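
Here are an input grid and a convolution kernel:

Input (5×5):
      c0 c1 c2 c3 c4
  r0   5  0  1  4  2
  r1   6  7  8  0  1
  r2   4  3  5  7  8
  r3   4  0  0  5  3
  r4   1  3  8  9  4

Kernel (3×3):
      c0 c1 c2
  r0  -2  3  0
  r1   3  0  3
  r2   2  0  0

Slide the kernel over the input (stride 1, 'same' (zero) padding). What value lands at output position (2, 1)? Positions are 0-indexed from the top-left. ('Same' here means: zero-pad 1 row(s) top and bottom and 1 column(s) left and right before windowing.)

The receptive field on the zero-padded input at this output position is [6 7 8 / 4 3 5 / 4 0 0]. Elementwise product with the kernel and sum: 6·-2 + 7·3 + 4·3 + 5·3 + 4·2.

44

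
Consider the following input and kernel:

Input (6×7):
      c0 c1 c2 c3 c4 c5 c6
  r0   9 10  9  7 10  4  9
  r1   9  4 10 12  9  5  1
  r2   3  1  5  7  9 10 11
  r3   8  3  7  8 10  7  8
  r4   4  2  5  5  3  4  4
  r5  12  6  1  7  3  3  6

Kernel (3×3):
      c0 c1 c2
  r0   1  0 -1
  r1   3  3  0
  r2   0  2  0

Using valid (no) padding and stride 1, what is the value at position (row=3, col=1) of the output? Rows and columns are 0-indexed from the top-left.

The receptive field on the input at this output position is [3 7 8 / 2 5 5 / 6 1 7]. Elementwise product with the kernel and sum: 3·1 + 8·-1 + 2·3 + 5·3 + 1·2.

18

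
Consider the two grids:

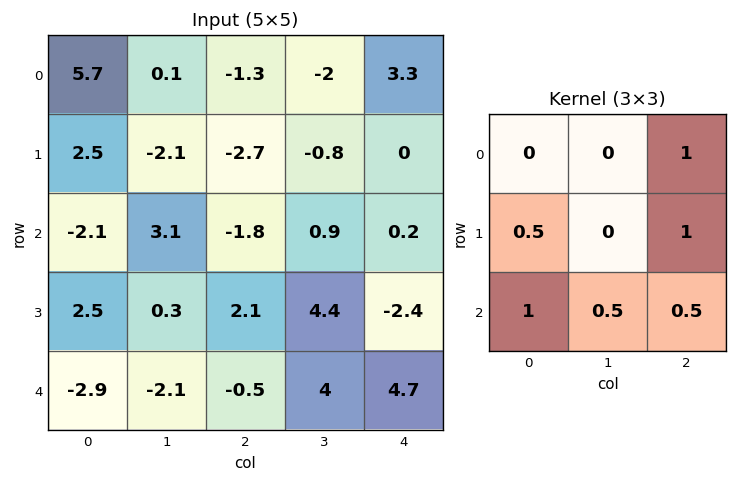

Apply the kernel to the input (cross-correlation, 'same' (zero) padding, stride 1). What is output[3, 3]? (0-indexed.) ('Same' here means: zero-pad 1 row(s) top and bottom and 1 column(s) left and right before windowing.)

2.7

The receptive field on the zero-padded input at this output position is [-1.8 0.9 0.2 / 2.1 4.4 -2.4 / -0.5 4 4.7]. Elementwise product with the kernel and sum: 0.2·1 + 2.1·0.5 + -2.4·1 + -0.5·1 + 4·0.5 + 4.7·0.5.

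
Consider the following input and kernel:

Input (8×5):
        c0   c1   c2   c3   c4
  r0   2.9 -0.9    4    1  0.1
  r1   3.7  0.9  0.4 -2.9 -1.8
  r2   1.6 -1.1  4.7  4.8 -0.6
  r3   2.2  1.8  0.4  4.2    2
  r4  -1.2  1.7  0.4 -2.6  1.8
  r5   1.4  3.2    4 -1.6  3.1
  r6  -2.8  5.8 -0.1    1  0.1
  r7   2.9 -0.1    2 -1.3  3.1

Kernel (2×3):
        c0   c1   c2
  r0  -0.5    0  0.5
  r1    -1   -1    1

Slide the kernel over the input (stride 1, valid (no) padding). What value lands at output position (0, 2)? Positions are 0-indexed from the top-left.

-1.25

The receptive field on the input at this output position is [4 1 0.1 / 0.4 -2.9 -1.8]. Elementwise product with the kernel and sum: 4·-0.5 + 0.1·0.5 + 0.4·-1 + -2.9·-1 + -1.8·1.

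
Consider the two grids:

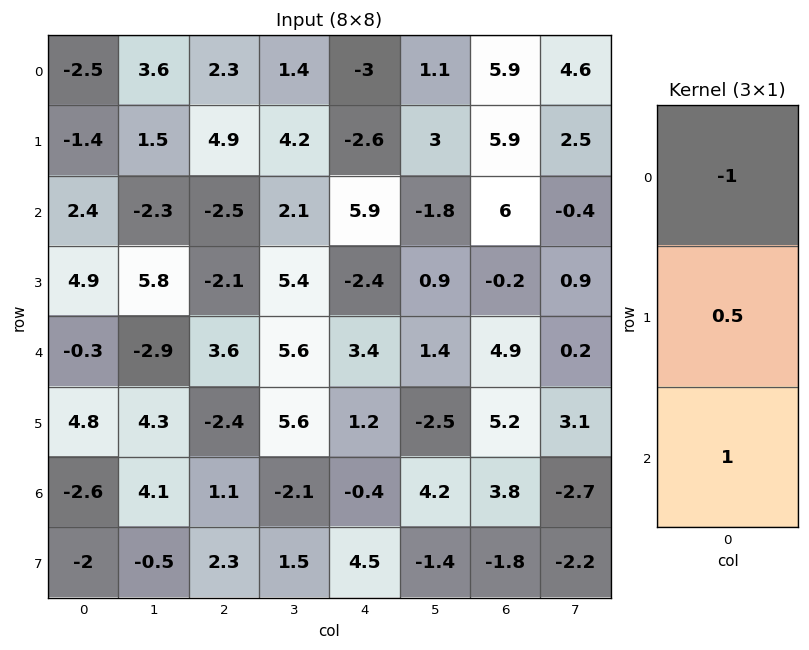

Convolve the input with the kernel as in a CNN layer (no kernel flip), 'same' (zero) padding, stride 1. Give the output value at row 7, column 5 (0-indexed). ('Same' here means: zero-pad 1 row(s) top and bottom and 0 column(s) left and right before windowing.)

-4.9

The receptive field on the zero-padded input at this output position is [4.2 / -1.4 / 0]. Elementwise product with the kernel and sum: 4.2·-1 + -1.4·0.5 + 0·1.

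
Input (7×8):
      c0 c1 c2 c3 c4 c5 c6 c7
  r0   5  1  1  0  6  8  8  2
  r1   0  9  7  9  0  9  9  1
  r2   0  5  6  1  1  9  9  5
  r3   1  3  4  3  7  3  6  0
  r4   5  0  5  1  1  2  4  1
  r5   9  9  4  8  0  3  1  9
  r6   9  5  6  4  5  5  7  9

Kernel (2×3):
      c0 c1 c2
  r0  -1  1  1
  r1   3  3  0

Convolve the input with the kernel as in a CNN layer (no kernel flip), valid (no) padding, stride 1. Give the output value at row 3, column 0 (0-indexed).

21

The receptive field on the input at this output position is [1 3 4 / 5 0 5]. Elementwise product with the kernel and sum: 1·-1 + 3·1 + 4·1 + 5·3 + 0·3.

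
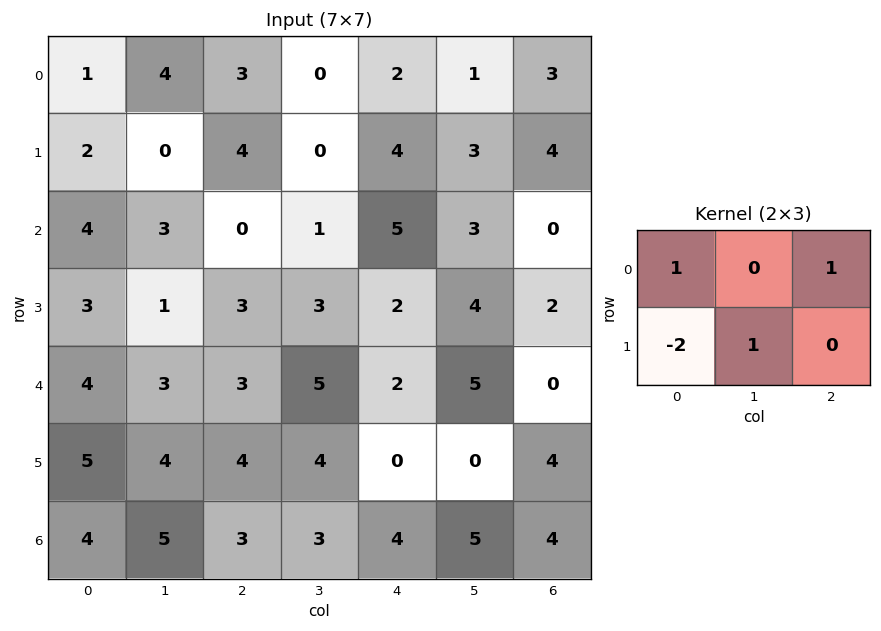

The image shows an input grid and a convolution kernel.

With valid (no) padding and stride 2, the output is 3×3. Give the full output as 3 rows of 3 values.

0 -3 0
-1 2 5
1 1 2

Output[0,0]: The receptive field on the input at this output position is [1 4 3 / 2 0 4]. Elementwise product with the kernel and sum: 1·1 + 3·1 + 2·-2 + 0·1.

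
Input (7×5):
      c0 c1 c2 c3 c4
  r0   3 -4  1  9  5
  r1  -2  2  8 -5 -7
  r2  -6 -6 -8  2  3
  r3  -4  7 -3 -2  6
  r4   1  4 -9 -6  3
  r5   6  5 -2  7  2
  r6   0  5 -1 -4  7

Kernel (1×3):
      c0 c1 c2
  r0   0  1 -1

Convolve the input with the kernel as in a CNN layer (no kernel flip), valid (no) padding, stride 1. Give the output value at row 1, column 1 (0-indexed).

The receptive field on the input at this output position is [2 8 -5]. Elementwise product with the kernel and sum: 8·1 + -5·-1.

13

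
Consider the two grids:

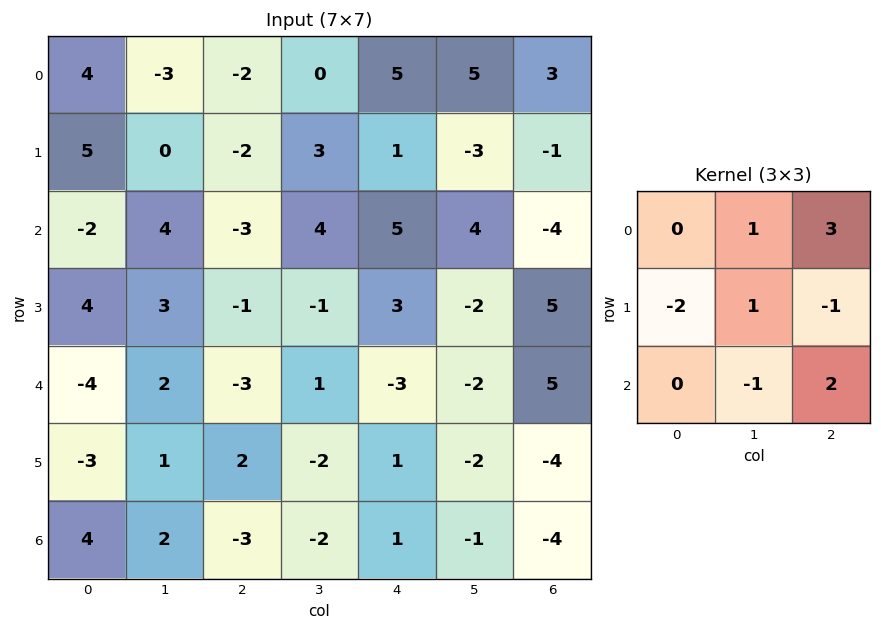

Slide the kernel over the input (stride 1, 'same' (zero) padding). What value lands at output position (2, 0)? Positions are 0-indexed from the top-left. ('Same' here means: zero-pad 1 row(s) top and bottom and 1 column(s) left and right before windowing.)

1

The receptive field on the zero-padded input at this output position is [0 5 0 / 0 -2 4 / 0 4 3]. Elementwise product with the kernel and sum: 5·1 + 0·3 + 0·-2 + -2·1 + 4·-1 + 4·-1 + 3·2.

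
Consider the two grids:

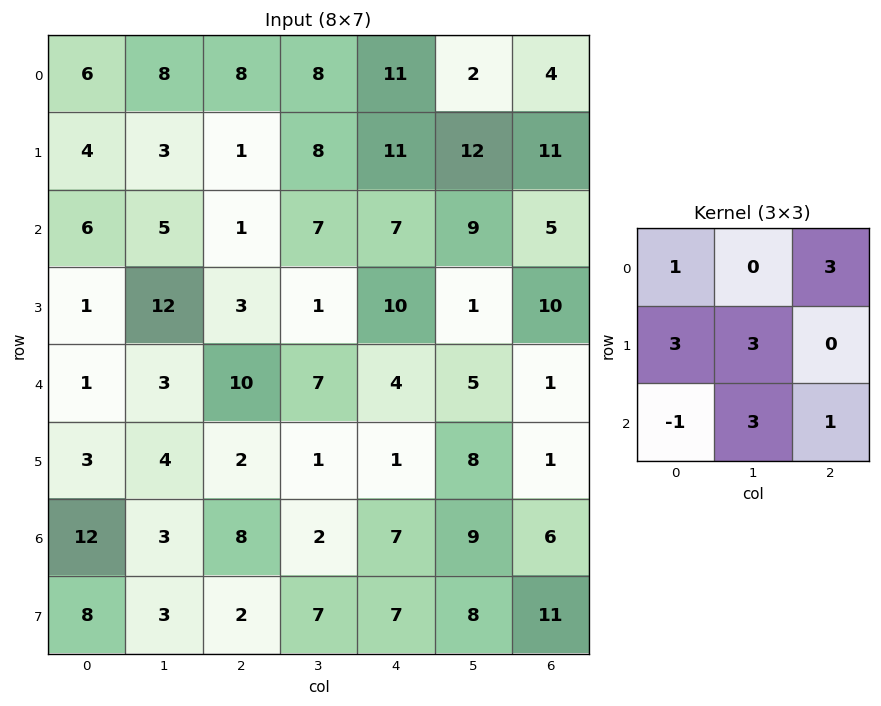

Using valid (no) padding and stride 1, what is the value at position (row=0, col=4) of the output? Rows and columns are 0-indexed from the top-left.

The receptive field on the input at this output position is [11 2 4 / 11 12 11 / 7 9 5]. Elementwise product with the kernel and sum: 11·1 + 4·3 + 11·3 + 12·3 + 7·-1 + 9·3 + 5·1.

117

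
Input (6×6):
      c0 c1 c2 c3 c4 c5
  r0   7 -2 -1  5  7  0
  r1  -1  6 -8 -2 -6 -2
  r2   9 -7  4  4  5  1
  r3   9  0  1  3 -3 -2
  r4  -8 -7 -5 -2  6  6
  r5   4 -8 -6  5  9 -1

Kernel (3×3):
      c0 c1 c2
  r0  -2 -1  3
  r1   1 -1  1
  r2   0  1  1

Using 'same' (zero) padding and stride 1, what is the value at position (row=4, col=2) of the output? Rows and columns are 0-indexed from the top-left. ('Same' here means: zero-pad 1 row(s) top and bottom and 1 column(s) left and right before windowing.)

The receptive field on the zero-padded input at this output position is [0 1 3 / -7 -5 -2 / -8 -6 5]. Elementwise product with the kernel and sum: 0·-2 + 1·-1 + 3·3 + -7·1 + -5·-1 + -2·1 + -6·1 + 5·1.

3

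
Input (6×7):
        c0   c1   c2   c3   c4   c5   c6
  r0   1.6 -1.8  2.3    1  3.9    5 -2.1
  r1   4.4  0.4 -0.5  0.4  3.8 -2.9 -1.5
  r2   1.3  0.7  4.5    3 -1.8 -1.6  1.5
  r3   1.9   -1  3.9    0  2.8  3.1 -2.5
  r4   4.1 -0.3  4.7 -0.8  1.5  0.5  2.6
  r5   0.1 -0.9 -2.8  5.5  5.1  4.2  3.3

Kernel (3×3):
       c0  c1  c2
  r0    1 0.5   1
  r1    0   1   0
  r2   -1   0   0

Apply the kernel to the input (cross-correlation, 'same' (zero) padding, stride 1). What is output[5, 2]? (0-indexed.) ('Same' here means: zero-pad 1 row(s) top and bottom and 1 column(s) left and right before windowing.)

The receptive field on the zero-padded input at this output position is [-0.3 4.7 -0.8 / -0.9 -2.8 5.5 / 0 0 0]. Elementwise product with the kernel and sum: -0.3·1 + 4.7·0.5 + -0.8·1 + -2.8·1 + 0·-1.

-1.55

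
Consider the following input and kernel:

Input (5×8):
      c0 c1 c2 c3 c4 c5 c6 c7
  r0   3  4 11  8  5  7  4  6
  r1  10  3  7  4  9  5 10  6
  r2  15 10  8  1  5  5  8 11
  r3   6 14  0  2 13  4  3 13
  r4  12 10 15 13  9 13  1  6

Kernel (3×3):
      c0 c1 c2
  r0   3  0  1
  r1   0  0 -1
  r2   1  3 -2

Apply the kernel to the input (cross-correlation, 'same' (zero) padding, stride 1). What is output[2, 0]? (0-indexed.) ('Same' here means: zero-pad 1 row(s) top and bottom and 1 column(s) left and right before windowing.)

The receptive field on the zero-padded input at this output position is [0 10 3 / 0 15 10 / 0 6 14]. Elementwise product with the kernel and sum: 0·3 + 3·1 + 10·-1 + 0·1 + 6·3 + 14·-2.

-17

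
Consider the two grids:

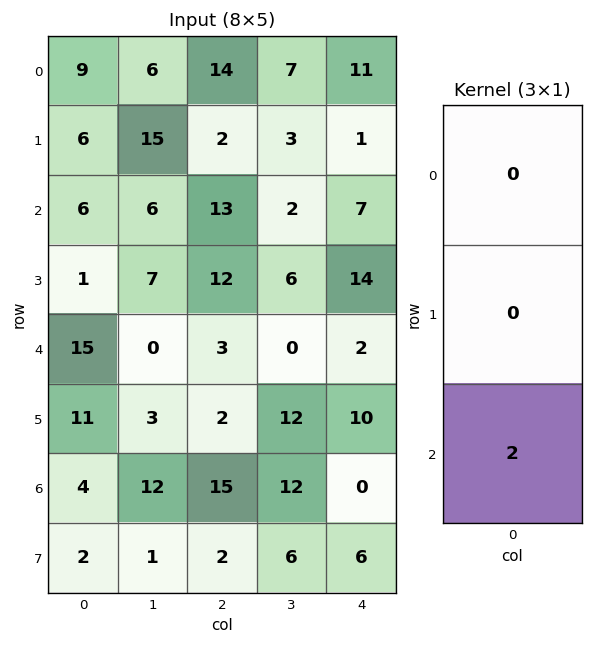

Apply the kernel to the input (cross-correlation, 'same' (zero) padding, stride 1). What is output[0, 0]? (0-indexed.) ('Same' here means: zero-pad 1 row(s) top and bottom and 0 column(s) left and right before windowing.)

The receptive field on the zero-padded input at this output position is [0 / 9 / 6]. Elementwise product with the kernel and sum: 6·2.

12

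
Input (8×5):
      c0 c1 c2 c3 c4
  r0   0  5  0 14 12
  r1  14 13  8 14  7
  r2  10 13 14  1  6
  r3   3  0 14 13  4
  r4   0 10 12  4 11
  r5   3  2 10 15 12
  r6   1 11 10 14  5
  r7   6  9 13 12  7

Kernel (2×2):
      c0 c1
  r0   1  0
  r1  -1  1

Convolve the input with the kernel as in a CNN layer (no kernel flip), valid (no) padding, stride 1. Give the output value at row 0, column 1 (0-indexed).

0

The receptive field on the input at this output position is [5 0 / 13 8]. Elementwise product with the kernel and sum: 5·1 + 13·-1 + 8·1.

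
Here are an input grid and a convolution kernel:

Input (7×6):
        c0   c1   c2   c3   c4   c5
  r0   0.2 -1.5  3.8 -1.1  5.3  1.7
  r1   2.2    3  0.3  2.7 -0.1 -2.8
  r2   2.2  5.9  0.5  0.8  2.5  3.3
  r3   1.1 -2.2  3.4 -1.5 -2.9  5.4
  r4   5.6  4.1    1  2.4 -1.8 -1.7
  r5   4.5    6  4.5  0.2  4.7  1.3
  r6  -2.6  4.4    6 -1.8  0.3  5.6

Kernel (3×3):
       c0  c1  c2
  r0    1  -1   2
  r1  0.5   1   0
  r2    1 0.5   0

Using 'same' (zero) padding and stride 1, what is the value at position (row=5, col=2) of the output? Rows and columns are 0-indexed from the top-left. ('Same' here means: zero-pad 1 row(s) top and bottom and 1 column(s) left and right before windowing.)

The receptive field on the zero-padded input at this output position is [4.1 1 2.4 / 6 4.5 0.2 / 4.4 6 -1.8]. Elementwise product with the kernel and sum: 4.1·1 + 1·-1 + 2.4·2 + 6·0.5 + 4.5·1 + 4.4·1 + 6·0.5.

22.8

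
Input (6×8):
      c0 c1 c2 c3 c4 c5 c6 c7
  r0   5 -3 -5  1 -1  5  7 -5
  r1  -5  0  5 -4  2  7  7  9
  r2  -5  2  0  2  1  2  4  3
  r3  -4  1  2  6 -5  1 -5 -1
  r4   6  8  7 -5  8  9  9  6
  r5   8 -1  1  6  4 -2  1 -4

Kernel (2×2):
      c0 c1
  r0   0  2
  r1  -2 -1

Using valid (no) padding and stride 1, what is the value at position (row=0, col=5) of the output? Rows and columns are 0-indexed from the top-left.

-7

The receptive field on the input at this output position is [5 7 / 7 7]. Elementwise product with the kernel and sum: 7·2 + 7·-2 + 7·-1.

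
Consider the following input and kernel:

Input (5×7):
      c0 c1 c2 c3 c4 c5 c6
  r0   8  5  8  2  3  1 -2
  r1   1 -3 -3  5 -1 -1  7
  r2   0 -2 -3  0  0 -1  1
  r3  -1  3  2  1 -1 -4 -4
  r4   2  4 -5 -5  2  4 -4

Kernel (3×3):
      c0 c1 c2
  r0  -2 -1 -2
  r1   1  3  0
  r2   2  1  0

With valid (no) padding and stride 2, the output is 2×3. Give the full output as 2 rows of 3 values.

-47 -18 -8
24 -4 -6

Output[0,0]: The receptive field on the input at this output position is [8 5 8 / 1 -3 -3 / 0 -2 -3]. Elementwise product with the kernel and sum: 8·-2 + 5·-1 + 8·-2 + 1·1 + -3·3 + 0·2 + -2·1.
Output[0,1]: The receptive field on the input at this output position is [8 2 3 / -3 5 -1 / -3 0 0]. Elementwise product with the kernel and sum: 8·-2 + 2·-1 + 3·-2 + -3·1 + 5·3 + -3·2 + 0·1.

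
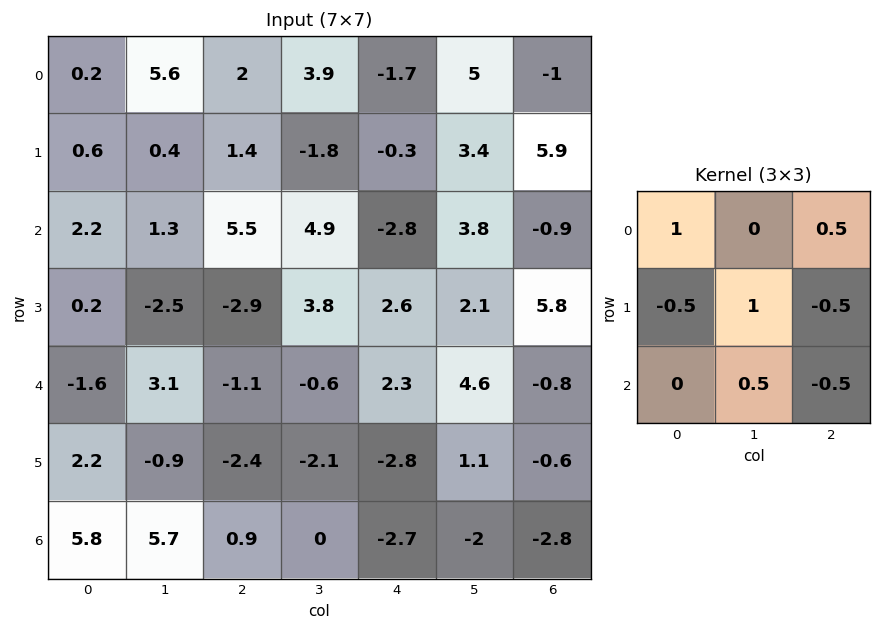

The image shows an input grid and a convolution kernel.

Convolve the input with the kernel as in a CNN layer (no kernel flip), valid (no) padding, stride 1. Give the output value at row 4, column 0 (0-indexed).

-0.55

The receptive field on the input at this output position is [-1.6 3.1 -1.1 / 2.2 -0.9 -2.4 / 5.8 5.7 0.9]. Elementwise product with the kernel and sum: -1.6·1 + -1.1·0.5 + 2.2·-0.5 + -0.9·1 + -2.4·-0.5 + 5.7·0.5 + 0.9·-0.5.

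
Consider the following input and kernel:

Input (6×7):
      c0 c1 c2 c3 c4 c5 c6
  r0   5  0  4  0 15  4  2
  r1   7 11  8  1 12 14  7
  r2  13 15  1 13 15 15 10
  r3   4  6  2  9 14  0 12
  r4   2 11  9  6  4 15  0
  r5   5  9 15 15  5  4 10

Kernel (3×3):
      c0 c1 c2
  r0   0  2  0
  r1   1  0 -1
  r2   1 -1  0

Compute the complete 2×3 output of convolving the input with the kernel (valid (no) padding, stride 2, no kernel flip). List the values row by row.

-3 -16 13
23 17 21

Output[0,0]: The receptive field on the input at this output position is [5 0 4 / 7 11 8 / 13 15 1]. Elementwise product with the kernel and sum: 0·2 + 7·1 + 8·-1 + 13·1 + 15·-1.
Output[0,1]: The receptive field on the input at this output position is [4 0 15 / 8 1 12 / 1 13 15]. Elementwise product with the kernel and sum: 0·2 + 8·1 + 12·-1 + 1·1 + 13·-1.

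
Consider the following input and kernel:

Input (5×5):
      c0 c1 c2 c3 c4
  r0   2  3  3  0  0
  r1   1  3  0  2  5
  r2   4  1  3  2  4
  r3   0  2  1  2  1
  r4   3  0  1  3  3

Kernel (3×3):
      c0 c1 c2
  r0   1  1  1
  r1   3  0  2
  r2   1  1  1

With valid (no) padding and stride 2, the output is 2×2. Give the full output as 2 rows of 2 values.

19 22
14 21

Output[0,0]: The receptive field on the input at this output position is [2 3 3 / 1 3 0 / 4 1 3]. Elementwise product with the kernel and sum: 2·1 + 3·1 + 3·1 + 1·3 + 0·2 + 4·1 + 1·1 + 3·1.
Output[0,1]: The receptive field on the input at this output position is [3 0 0 / 0 2 5 / 3 2 4]. Elementwise product with the kernel and sum: 3·1 + 0·1 + 0·1 + 0·3 + 5·2 + 3·1 + 2·1 + 4·1.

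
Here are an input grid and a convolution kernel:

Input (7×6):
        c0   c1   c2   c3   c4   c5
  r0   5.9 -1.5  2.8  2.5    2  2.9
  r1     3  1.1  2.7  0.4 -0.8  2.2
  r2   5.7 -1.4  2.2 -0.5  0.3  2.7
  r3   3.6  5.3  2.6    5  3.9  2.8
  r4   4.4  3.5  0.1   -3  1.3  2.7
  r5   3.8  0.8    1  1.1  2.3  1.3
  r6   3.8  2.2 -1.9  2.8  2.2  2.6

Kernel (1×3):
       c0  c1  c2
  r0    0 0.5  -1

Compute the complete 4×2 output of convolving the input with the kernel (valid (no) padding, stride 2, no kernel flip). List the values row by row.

-3.55 -0.75
-2.9 -0.55
1.65 -2.8
3 -0.8

Output[0,0]: The receptive field on the input at this output position is [5.9 -1.5 2.8]. Elementwise product with the kernel and sum: -1.5·0.5 + 2.8·-1.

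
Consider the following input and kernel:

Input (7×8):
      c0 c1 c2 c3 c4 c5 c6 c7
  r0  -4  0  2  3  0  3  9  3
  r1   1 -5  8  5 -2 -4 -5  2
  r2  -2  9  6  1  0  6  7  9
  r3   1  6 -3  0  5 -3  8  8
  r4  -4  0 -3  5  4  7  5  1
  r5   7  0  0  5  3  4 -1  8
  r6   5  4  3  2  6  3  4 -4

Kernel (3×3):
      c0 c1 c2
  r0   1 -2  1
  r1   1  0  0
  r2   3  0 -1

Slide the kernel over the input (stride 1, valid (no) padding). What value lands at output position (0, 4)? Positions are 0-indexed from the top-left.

The receptive field on the input at this output position is [0 3 9 / -2 -4 -5 / 0 6 7]. Elementwise product with the kernel and sum: 0·1 + 3·-2 + 9·1 + -2·1 + 0·3 + 7·-1.

-6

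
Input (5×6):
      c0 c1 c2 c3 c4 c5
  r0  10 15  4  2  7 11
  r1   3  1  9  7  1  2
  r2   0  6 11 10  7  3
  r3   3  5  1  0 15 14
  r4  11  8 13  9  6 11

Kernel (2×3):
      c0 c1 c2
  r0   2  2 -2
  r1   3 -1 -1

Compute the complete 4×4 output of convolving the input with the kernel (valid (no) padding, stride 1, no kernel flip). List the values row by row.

41 21 17 14
-27 3 46 32
-7 28 16 -1
26 14 -4 12

Output[0,0]: The receptive field on the input at this output position is [10 15 4 / 3 1 9]. Elementwise product with the kernel and sum: 10·2 + 15·2 + 4·-2 + 3·3 + 1·-1 + 9·-1.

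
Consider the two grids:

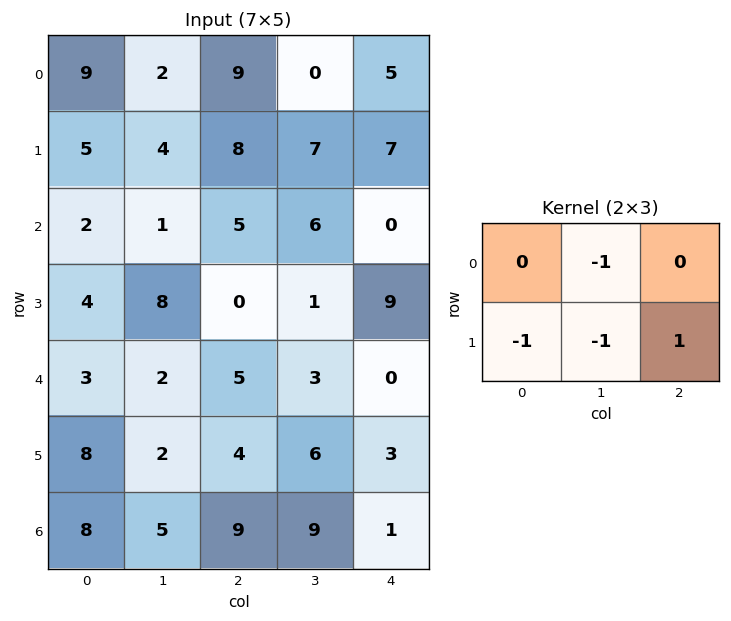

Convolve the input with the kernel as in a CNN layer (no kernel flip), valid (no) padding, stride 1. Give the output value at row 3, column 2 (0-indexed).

The receptive field on the input at this output position is [0 1 9 / 5 3 0]. Elementwise product with the kernel and sum: 1·-1 + 5·-1 + 3·-1 + 0·1.

-9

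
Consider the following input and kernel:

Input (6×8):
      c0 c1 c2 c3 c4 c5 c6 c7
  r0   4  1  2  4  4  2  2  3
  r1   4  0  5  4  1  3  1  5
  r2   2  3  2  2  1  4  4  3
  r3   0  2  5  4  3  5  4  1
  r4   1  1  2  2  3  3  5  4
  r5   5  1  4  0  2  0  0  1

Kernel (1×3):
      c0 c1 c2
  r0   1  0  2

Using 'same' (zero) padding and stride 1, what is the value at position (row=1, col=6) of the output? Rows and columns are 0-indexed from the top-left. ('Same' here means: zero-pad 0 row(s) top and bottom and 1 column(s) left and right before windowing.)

13

The receptive field on the zero-padded input at this output position is [3 1 5]. Elementwise product with the kernel and sum: 3·1 + 5·2.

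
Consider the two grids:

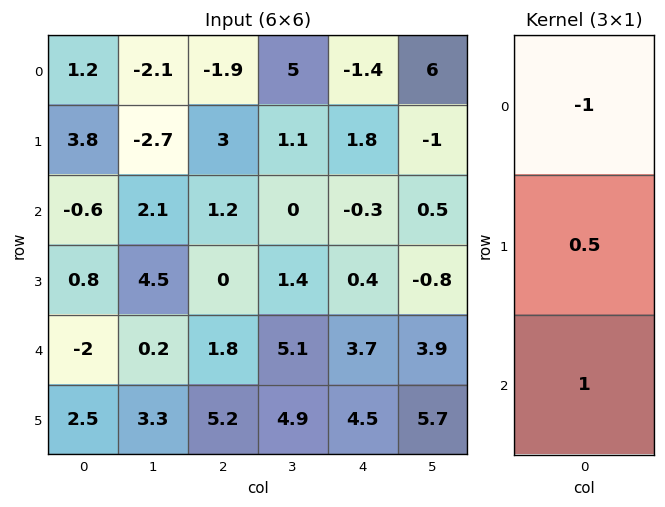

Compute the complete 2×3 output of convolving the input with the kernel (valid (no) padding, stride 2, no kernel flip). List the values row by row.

0.1 4.6 2
-1 0.6 4.2

Output[0,0]: The receptive field on the input at this output position is [1.2 / 3.8 / -0.6]. Elementwise product with the kernel and sum: 1.2·-1 + 3.8·0.5 + -0.6·1.
Output[0,1]: The receptive field on the input at this output position is [-1.9 / 3 / 1.2]. Elementwise product with the kernel and sum: -1.9·-1 + 3·0.5 + 1.2·1.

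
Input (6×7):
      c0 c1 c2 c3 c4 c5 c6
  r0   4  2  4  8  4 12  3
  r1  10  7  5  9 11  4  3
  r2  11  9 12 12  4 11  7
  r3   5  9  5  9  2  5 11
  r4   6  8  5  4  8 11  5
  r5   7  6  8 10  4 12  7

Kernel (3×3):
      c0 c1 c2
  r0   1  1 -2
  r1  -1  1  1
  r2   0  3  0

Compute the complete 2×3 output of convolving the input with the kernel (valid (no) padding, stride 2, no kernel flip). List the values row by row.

Output[0,0]: The receptive field on the input at this output position is [4 2 4 / 10 7 5 / 11 9 12]. Elementwise product with the kernel and sum: 4·1 + 2·1 + 4·-2 + 10·-1 + 7·1 + 5·1 + 9·3.
Output[0,1]: The receptive field on the input at this output position is [4 8 4 / 5 9 11 / 12 12 4]. Elementwise product with the kernel and sum: 4·1 + 8·1 + 4·-2 + 5·-1 + 9·1 + 11·1 + 12·3.

27 55 39
29 34 48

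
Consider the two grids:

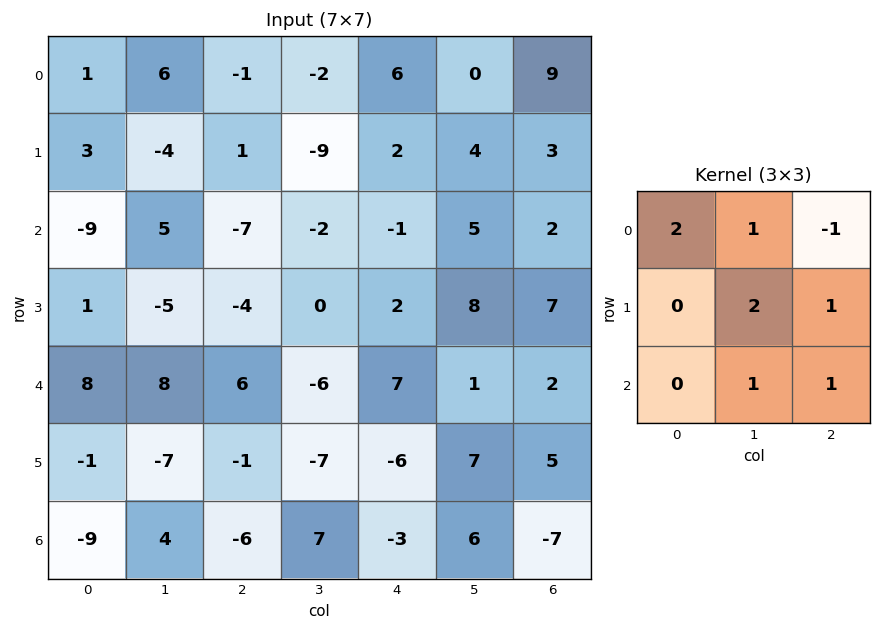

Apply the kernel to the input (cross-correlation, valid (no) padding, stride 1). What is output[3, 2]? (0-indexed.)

The receptive field on the input at this output position is [-4 0 2 / 6 -6 7 / -1 -7 -6]. Elementwise product with the kernel and sum: -4·2 + 0·1 + 2·-1 + -6·2 + 7·1 + -7·1 + -6·1.

-28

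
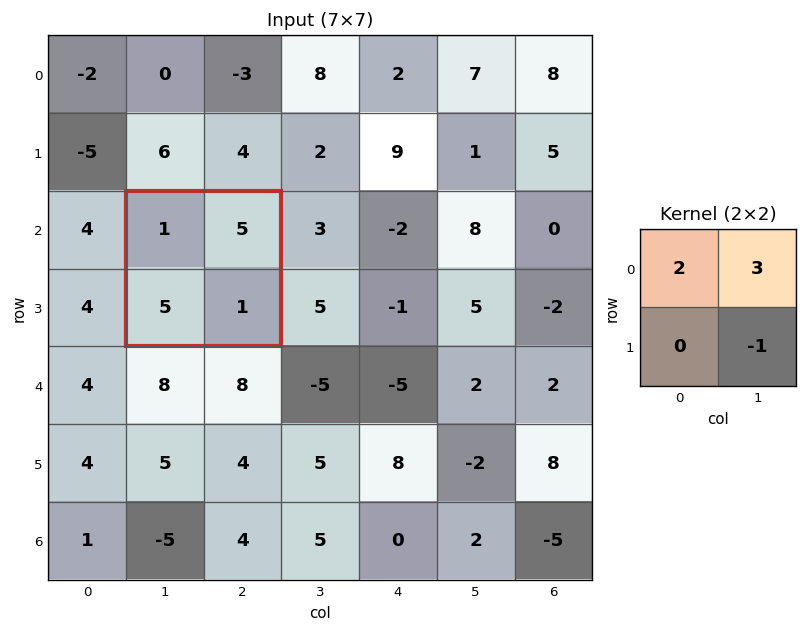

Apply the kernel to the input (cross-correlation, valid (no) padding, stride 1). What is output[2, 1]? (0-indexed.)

16

The receptive field on the input at this output position is [1 5 / 5 1]. Elementwise product with the kernel and sum: 1·2 + 5·3 + 1·-1.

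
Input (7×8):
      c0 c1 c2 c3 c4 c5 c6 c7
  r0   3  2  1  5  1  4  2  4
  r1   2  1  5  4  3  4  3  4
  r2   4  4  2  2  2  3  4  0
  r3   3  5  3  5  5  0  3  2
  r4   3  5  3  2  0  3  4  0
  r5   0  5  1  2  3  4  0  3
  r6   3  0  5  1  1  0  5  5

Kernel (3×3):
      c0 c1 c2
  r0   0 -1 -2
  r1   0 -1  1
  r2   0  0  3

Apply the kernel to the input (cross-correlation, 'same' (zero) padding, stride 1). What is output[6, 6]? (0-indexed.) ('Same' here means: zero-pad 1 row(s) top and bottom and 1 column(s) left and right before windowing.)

-6

The receptive field on the zero-padded input at this output position is [4 0 3 / 0 5 5 / 0 0 0]. Elementwise product with the kernel and sum: 0·-1 + 3·-2 + 5·-1 + 5·1 + 0·3.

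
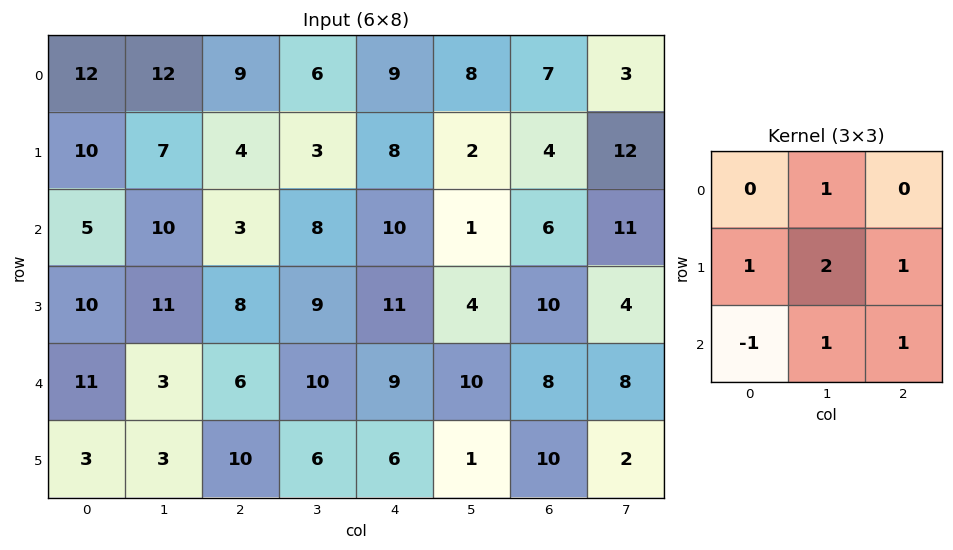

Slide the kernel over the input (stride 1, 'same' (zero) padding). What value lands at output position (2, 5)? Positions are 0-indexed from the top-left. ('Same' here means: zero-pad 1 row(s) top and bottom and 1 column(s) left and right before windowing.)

23

The receptive field on the zero-padded input at this output position is [8 2 4 / 10 1 6 / 11 4 10]. Elementwise product with the kernel and sum: 2·1 + 10·1 + 1·2 + 6·1 + 11·-1 + 4·1 + 10·1.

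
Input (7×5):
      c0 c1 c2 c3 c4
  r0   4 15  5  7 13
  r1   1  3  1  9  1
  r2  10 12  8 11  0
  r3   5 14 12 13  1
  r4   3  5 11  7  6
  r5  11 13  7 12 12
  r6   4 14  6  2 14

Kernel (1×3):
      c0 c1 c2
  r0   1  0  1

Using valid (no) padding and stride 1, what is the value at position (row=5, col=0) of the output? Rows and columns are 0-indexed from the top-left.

The receptive field on the input at this output position is [11 13 7]. Elementwise product with the kernel and sum: 11·1 + 7·1.

18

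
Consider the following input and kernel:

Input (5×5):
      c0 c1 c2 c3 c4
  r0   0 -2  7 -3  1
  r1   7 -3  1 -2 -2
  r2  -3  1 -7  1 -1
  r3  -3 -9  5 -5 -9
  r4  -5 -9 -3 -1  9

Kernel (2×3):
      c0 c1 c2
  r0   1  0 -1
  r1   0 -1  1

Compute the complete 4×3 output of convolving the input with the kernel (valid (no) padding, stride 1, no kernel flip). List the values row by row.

Output[0,0]: The receptive field on the input at this output position is [0 -2 7 / 7 -3 1]. Elementwise product with the kernel and sum: 0·1 + 7·-1 + -3·-1 + 1·1.

-3 -2 6
-2 7 1
18 -10 -10
-2 -2 24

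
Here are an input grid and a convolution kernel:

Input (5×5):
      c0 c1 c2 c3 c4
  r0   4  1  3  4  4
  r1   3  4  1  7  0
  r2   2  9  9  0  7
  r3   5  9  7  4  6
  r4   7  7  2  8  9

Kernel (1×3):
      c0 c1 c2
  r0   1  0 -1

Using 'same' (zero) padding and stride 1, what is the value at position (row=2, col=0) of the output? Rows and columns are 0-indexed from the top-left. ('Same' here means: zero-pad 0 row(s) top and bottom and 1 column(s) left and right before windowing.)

The receptive field on the zero-padded input at this output position is [0 2 9]. Elementwise product with the kernel and sum: 0·1 + 9·-1.

-9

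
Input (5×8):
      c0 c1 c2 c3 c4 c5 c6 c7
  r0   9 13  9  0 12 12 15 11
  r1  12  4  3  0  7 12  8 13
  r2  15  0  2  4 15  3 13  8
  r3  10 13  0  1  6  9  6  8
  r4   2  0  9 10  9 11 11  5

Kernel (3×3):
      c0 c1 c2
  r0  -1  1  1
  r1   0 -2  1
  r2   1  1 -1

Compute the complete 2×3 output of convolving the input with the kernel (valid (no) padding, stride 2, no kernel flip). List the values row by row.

21 1 4
-46 31 -2

Output[0,0]: The receptive field on the input at this output position is [9 13 9 / 12 4 3 / 15 0 2]. Elementwise product with the kernel and sum: 9·-1 + 13·1 + 9·1 + 4·-2 + 3·1 + 15·1 + 0·1 + 2·-1.
Output[0,1]: The receptive field on the input at this output position is [9 0 12 / 3 0 7 / 2 4 15]. Elementwise product with the kernel and sum: 9·-1 + 0·1 + 12·1 + 0·-2 + 7·1 + 2·1 + 4·1 + 15·-1.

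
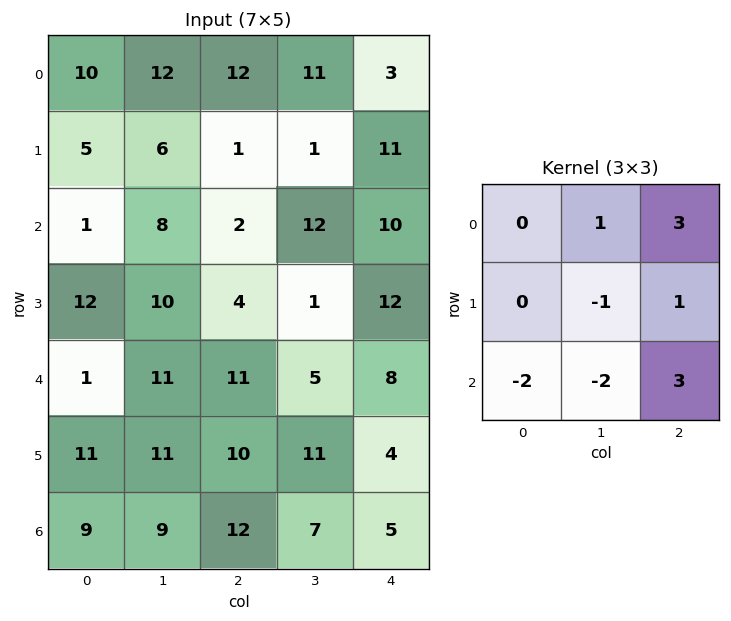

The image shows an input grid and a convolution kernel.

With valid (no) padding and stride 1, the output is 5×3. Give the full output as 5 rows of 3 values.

Output[0,0]: The receptive field on the input at this output position is [10 12 12 / 5 6 1 / 1 8 2]. Elementwise product with the kernel and sum: 12·1 + 12·3 + 6·-1 + 1·1 + 1·-2 + 8·-2 + 2·3.
Output[0,1]: The receptive field on the input at this output position is [12 12 11 / 6 1 1 / 8 2 12]. Elementwise product with the kernel and sum: 12·1 + 11·3 + 1·-1 + 1·1 + 8·-2 + 2·-2 + 12·3.

31 61 32
-29 -11 58
17 6 45
8 -8 10
43 6 -1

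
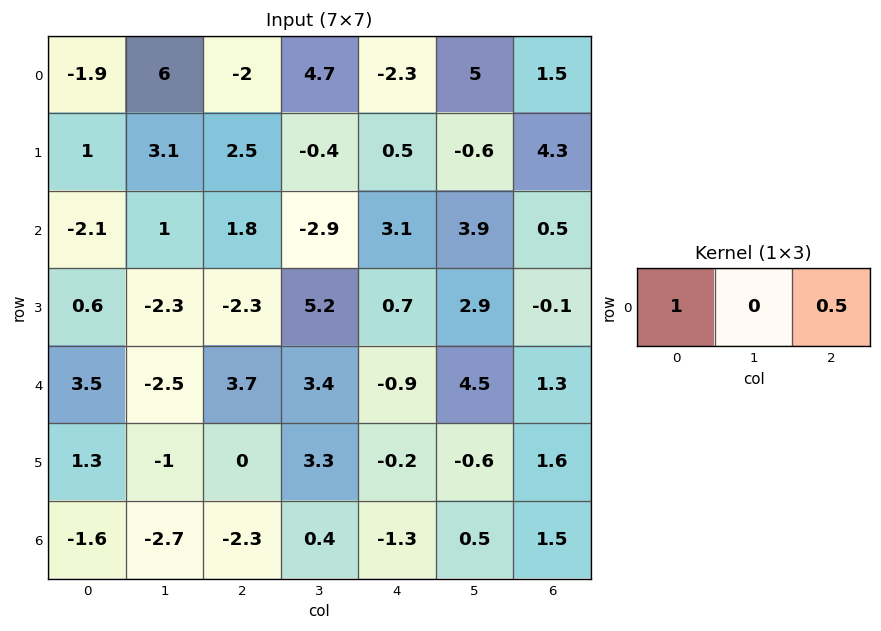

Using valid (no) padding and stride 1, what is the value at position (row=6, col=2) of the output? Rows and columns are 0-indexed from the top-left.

The receptive field on the input at this output position is [-2.3 0.4 -1.3]. Elementwise product with the kernel and sum: -2.3·1 + -1.3·0.5.

-2.95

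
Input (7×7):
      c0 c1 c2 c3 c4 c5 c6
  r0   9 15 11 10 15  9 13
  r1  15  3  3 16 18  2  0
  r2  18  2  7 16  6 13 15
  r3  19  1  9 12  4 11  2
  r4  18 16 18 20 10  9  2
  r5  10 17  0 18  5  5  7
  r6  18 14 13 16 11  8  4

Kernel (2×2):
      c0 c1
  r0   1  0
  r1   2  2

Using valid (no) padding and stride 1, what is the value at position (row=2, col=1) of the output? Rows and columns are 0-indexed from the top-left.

22

The receptive field on the input at this output position is [2 7 / 1 9]. Elementwise product with the kernel and sum: 2·1 + 1·2 + 9·2.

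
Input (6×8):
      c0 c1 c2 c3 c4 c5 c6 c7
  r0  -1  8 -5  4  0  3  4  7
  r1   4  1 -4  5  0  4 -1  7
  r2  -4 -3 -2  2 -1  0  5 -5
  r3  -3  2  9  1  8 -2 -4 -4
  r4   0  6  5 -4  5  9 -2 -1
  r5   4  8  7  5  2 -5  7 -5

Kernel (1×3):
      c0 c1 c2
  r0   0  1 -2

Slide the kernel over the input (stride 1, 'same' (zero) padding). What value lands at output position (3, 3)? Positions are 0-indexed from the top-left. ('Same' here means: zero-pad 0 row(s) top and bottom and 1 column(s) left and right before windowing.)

-15

The receptive field on the zero-padded input at this output position is [9 1 8]. Elementwise product with the kernel and sum: 1·1 + 8·-2.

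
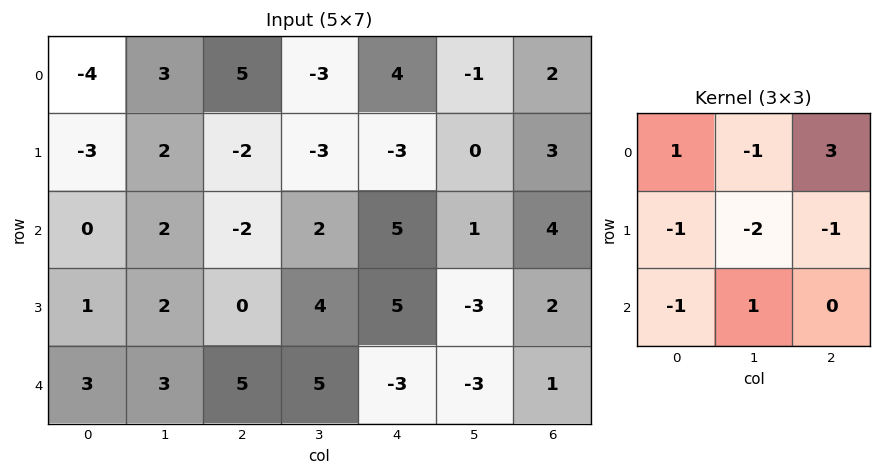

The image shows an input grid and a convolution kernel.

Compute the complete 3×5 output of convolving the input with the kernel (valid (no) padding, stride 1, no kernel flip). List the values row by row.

11 -10 35 2 7
-12 -7 -11 -12 -13
-13 6 -2 -19 15

Output[0,0]: The receptive field on the input at this output position is [-4 3 5 / -3 2 -2 / 0 2 -2]. Elementwise product with the kernel and sum: -4·1 + 3·-1 + 5·3 + -3·-1 + 2·-2 + -2·-1 + 0·-1 + 2·1.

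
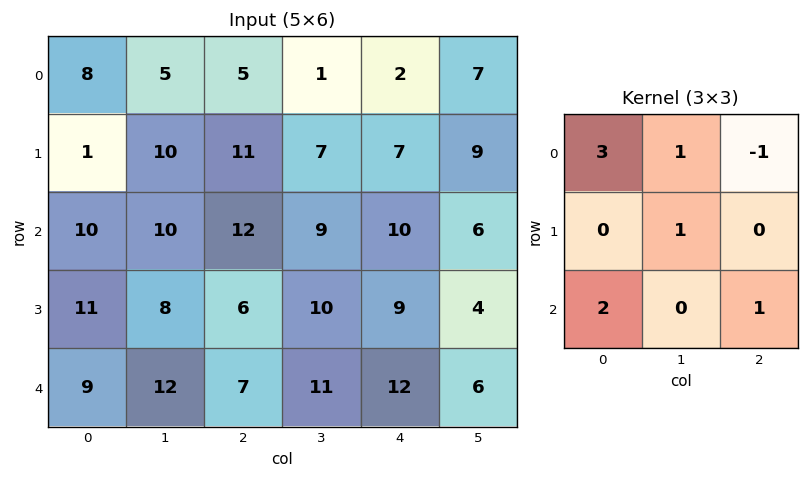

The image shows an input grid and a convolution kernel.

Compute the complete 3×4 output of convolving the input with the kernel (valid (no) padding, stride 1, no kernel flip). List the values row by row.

66 59 55 29
40 72 63 53
61 74 71 68

Output[0,0]: The receptive field on the input at this output position is [8 5 5 / 1 10 11 / 10 10 12]. Elementwise product with the kernel and sum: 8·3 + 5·1 + 5·-1 + 10·1 + 10·2 + 12·1.
Output[0,1]: The receptive field on the input at this output position is [5 5 1 / 10 11 7 / 10 12 9]. Elementwise product with the kernel and sum: 5·3 + 5·1 + 1·-1 + 11·1 + 10·2 + 9·1.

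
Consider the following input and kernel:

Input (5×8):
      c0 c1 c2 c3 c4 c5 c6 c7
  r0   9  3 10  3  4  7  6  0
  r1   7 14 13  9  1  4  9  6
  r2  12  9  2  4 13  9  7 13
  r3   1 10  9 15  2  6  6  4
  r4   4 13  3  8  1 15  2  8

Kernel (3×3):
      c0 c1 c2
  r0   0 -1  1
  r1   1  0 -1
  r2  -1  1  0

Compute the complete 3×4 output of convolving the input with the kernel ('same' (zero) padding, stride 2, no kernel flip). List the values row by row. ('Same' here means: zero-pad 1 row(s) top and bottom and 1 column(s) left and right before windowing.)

Output[0,0]: The receptive field on the zero-padded input at this output position is [0 0 0 / 0 9 3 / 0 7 14]. Elementwise product with the kernel and sum: 0·-1 + 0·1 + 0·1 + 3·-1 + 0·-1 + 7·1.
Output[0,1]: The receptive field on the zero-padded input at this output position is [0 0 0 / 3 10 3 / 14 13 9]. Elementwise product with the kernel and sum: 0·-1 + 0·1 + 3·1 + 3·-1 + 14·-1 + 13·1.

4 -1 -12 12
-1 0 -15 -7
-4 11 -3 5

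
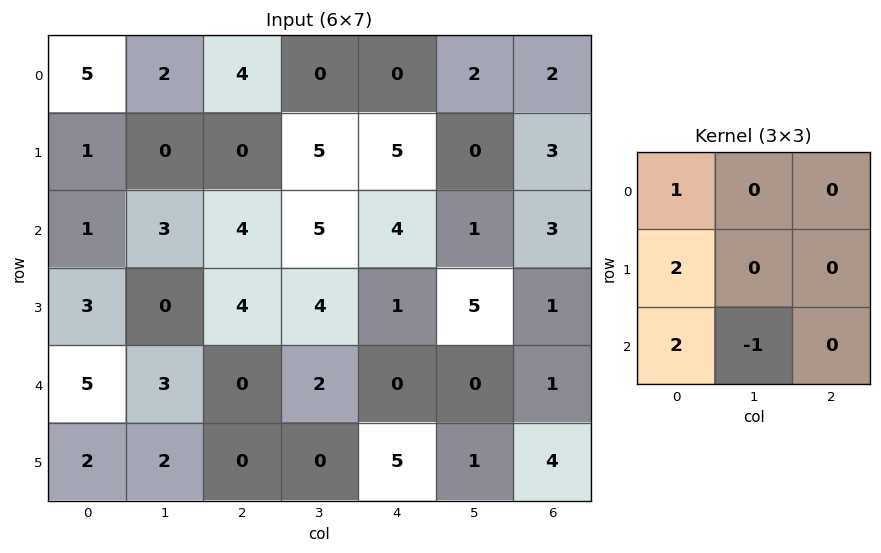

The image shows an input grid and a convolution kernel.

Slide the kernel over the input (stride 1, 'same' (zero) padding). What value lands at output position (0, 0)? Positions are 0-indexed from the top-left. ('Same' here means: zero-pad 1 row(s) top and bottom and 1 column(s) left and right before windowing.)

The receptive field on the zero-padded input at this output position is [0 0 0 / 0 5 2 / 0 1 0]. Elementwise product with the kernel and sum: 0·1 + 0·2 + 0·2 + 1·-1.

-1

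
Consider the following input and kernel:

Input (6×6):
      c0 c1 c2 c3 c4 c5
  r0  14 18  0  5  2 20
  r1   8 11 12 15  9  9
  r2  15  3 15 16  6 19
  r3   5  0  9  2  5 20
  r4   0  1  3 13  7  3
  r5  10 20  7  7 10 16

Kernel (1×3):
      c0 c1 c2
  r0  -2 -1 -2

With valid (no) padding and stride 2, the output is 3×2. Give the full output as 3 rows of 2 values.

Output[0,0]: The receptive field on the input at this output position is [14 18 0]. Elementwise product with the kernel and sum: 14·-2 + 18·-1 + 0·-2.
Output[0,1]: The receptive field on the input at this output position is [0 5 2]. Elementwise product with the kernel and sum: 0·-2 + 5·-1 + 2·-2.

-46 -9
-63 -58
-7 -33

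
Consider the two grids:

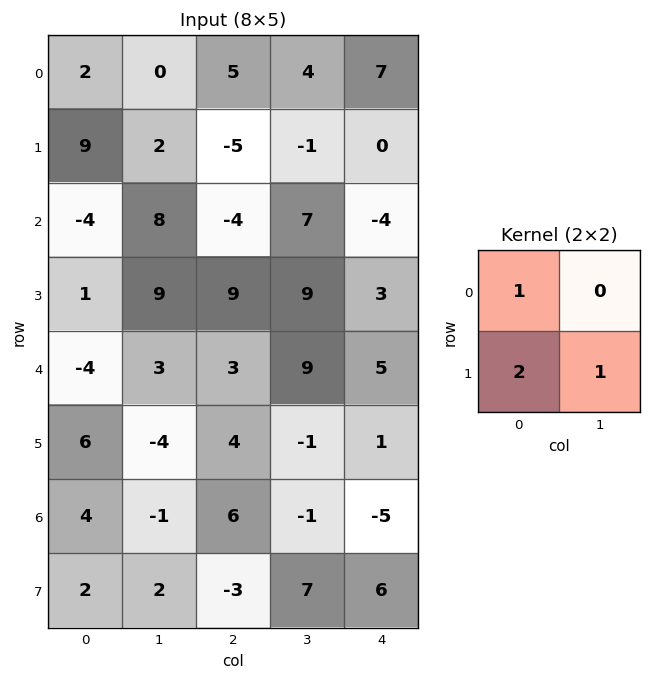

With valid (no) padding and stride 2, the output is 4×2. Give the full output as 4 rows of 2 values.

22 -6
7 23
4 10
10 7

Output[0,0]: The receptive field on the input at this output position is [2 0 / 9 2]. Elementwise product with the kernel and sum: 2·1 + 9·2 + 2·1.
Output[0,1]: The receptive field on the input at this output position is [5 4 / -5 -1]. Elementwise product with the kernel and sum: 5·1 + -5·2 + -1·1.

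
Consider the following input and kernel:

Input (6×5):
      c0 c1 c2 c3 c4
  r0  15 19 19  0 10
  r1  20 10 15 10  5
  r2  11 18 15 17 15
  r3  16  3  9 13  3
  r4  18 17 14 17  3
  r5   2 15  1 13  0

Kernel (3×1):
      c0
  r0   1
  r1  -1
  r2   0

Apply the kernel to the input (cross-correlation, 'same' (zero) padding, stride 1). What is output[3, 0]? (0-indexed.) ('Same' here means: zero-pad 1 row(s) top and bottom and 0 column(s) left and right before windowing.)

The receptive field on the zero-padded input at this output position is [11 / 16 / 18]. Elementwise product with the kernel and sum: 11·1 + 16·-1.

-5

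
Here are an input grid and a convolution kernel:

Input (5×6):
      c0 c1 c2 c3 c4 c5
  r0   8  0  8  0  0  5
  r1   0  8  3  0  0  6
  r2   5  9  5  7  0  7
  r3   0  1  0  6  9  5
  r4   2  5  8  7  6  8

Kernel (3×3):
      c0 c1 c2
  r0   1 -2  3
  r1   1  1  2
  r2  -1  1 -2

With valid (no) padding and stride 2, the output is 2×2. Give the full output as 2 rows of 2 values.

40 13
-10 2

Output[0,0]: The receptive field on the input at this output position is [8 0 8 / 0 8 3 / 5 9 5]. Elementwise product with the kernel and sum: 8·1 + 0·-2 + 8·3 + 0·1 + 8·1 + 3·2 + 5·-1 + 9·1 + 5·-2.
Output[0,1]: The receptive field on the input at this output position is [8 0 0 / 3 0 0 / 5 7 0]. Elementwise product with the kernel and sum: 8·1 + 0·-2 + 0·3 + 3·1 + 0·1 + 0·2 + 5·-1 + 7·1 + 0·-2.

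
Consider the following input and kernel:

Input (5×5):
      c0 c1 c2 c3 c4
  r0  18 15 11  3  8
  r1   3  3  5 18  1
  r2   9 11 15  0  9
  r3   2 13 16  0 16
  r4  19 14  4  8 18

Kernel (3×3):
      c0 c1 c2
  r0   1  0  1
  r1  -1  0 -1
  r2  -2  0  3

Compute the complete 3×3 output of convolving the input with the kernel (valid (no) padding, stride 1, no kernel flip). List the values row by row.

Output[0,0]: The receptive field on the input at this output position is [18 15 11 / 3 3 5 / 9 11 15]. Elementwise product with the kernel and sum: 18·1 + 11·1 + 3·-1 + 5·-1 + 9·-2 + 15·3.
Output[0,1]: The receptive field on the input at this output position is [15 11 3 / 3 5 18 / 11 15 0]. Elementwise product with the kernel and sum: 15·1 + 3·1 + 3·-1 + 18·-1 + 11·-2 + 0·3.

48 -25 10
28 -16 -2
-20 -6 38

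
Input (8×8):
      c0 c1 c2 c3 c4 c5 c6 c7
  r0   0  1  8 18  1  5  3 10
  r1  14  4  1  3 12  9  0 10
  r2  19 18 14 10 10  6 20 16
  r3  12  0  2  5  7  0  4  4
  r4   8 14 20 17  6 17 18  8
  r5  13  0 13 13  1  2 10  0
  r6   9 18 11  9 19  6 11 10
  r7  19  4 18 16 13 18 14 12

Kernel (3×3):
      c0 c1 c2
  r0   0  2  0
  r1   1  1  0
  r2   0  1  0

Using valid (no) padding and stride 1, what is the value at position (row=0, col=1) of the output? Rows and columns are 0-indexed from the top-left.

35

The receptive field on the input at this output position is [1 8 18 / 4 1 3 / 18 14 10]. Elementwise product with the kernel and sum: 8·2 + 4·1 + 1·1 + 14·1.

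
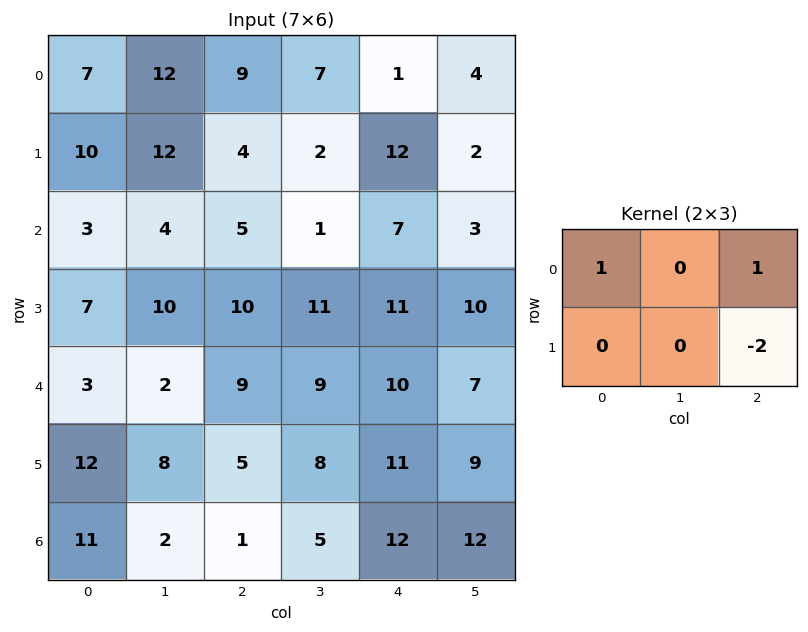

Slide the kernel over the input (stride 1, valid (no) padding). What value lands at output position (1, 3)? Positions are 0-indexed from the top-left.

The receptive field on the input at this output position is [2 12 2 / 1 7 3]. Elementwise product with the kernel and sum: 2·1 + 2·1 + 3·-2.

-2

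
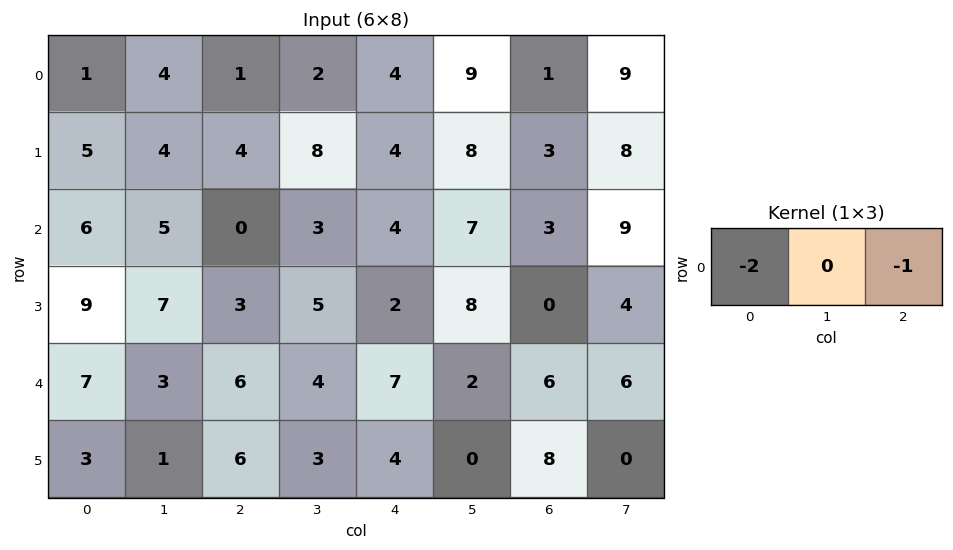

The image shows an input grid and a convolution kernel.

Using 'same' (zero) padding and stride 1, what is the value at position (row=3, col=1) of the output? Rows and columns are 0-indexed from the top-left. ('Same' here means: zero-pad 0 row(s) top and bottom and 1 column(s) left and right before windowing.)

The receptive field on the zero-padded input at this output position is [9 7 3]. Elementwise product with the kernel and sum: 9·-2 + 3·-1.

-21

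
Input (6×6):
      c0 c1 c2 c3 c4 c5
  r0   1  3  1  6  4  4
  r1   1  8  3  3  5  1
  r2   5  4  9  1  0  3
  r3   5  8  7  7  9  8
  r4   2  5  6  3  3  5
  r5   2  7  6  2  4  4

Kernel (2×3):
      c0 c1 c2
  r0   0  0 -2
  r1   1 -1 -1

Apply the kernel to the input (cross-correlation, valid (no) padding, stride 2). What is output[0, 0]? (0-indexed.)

The receptive field on the input at this output position is [1 3 1 / 1 8 3]. Elementwise product with the kernel and sum: 1·-2 + 1·1 + 8·-1 + 3·-1.

-12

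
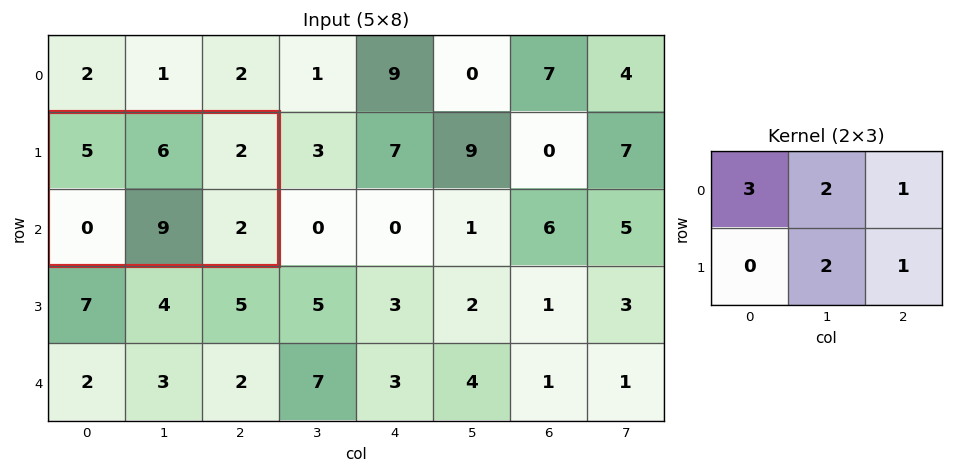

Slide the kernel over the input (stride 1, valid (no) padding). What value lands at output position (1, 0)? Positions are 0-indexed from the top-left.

49

The receptive field on the input at this output position is [5 6 2 / 0 9 2]. Elementwise product with the kernel and sum: 5·3 + 6·2 + 2·1 + 9·2 + 2·1.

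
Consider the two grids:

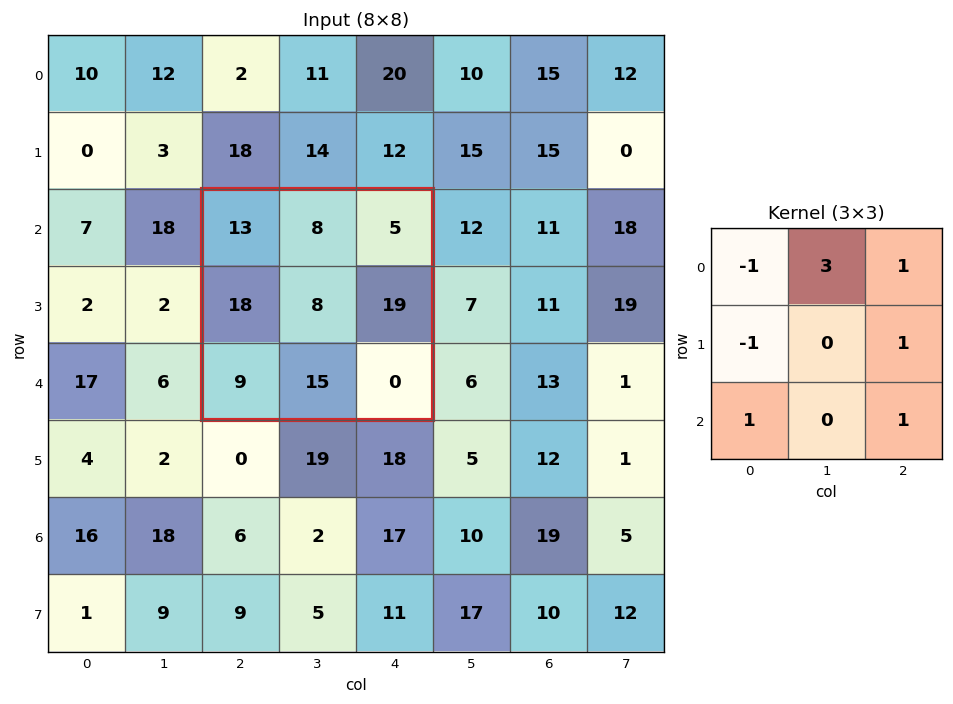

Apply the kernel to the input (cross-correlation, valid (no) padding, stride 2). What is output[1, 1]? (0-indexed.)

26

The receptive field on the input at this output position is [13 8 5 / 18 8 19 / 9 15 0]. Elementwise product with the kernel and sum: 13·-1 + 8·3 + 5·1 + 18·-1 + 19·1 + 9·1 + 0·1.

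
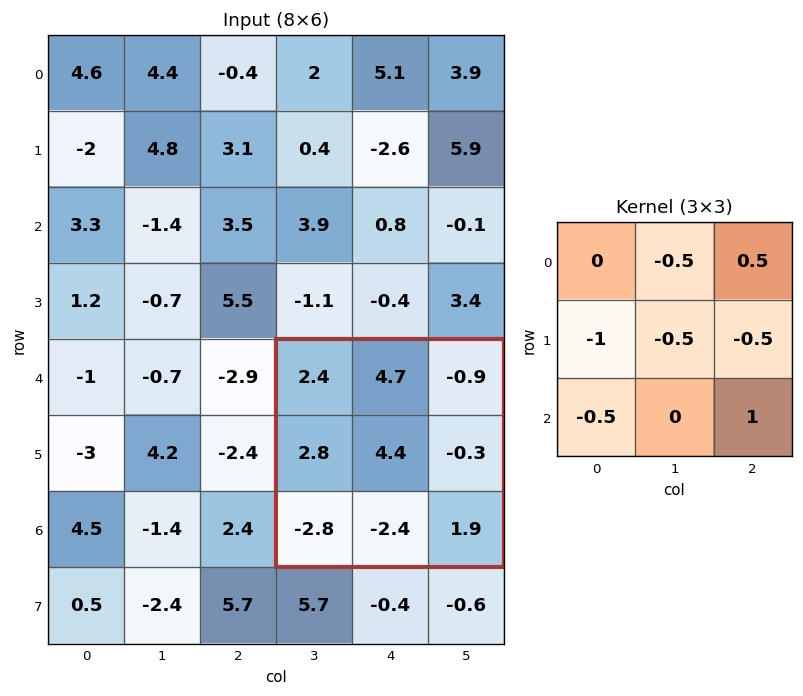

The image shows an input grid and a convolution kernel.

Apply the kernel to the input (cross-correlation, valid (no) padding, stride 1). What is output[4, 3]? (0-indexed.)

The receptive field on the input at this output position is [2.4 4.7 -0.9 / 2.8 4.4 -0.3 / -2.8 -2.4 1.9]. Elementwise product with the kernel and sum: 4.7·-0.5 + -0.9·0.5 + 2.8·-1 + 4.4·-0.5 + -0.3·-0.5 + -2.8·-0.5 + 1.9·1.

-4.35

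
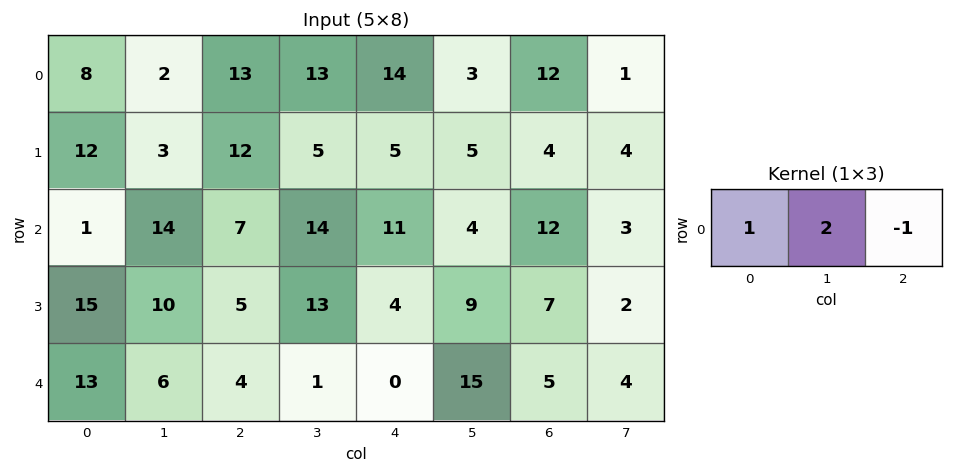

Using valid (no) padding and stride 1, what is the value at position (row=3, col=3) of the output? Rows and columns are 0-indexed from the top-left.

12

The receptive field on the input at this output position is [13 4 9]. Elementwise product with the kernel and sum: 13·1 + 4·2 + 9·-1.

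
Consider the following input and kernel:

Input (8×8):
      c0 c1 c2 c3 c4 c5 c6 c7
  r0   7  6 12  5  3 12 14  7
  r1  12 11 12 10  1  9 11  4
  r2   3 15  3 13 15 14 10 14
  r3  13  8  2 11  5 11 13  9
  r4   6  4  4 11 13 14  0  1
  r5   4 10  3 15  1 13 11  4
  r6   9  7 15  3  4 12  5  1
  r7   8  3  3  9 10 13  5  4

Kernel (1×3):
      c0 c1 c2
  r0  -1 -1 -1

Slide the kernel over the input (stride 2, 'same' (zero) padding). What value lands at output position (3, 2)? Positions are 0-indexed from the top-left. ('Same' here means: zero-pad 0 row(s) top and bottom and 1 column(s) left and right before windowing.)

-19

The receptive field on the zero-padded input at this output position is [3 4 12]. Elementwise product with the kernel and sum: 3·-1 + 4·-1 + 12·-1.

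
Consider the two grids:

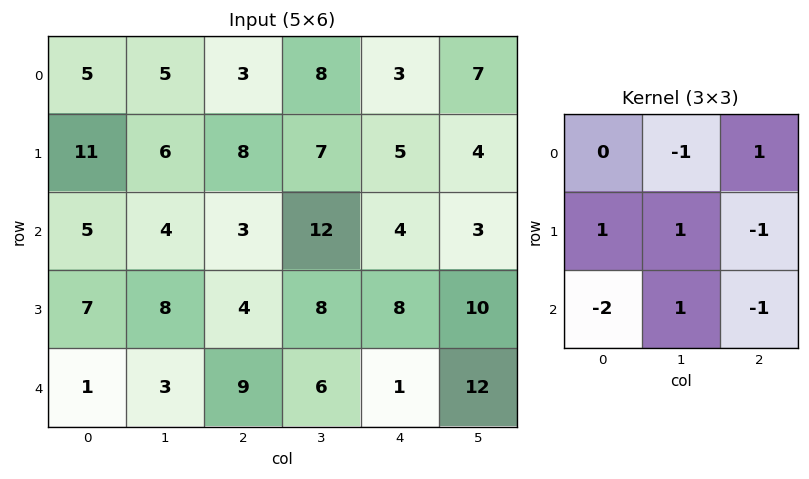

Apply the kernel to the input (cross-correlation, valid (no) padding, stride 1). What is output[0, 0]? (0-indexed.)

-2

The receptive field on the input at this output position is [5 5 3 / 11 6 8 / 5 4 3]. Elementwise product with the kernel and sum: 5·-1 + 3·1 + 11·1 + 6·1 + 8·-1 + 5·-2 + 4·1 + 3·-1.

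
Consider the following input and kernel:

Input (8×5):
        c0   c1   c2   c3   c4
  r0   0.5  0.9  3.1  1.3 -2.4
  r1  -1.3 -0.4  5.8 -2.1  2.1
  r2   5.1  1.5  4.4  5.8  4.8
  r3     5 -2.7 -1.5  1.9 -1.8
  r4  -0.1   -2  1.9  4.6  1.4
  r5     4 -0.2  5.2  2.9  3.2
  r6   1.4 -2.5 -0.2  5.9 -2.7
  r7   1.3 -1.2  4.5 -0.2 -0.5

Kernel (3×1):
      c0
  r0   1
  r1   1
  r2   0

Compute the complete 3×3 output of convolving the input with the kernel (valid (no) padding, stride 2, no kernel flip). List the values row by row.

-0.8 8.9 -0.3
10.1 2.9 3
3.9 7.1 4.6

Output[0,0]: The receptive field on the input at this output position is [0.5 / -1.3 / 5.1]. Elementwise product with the kernel and sum: 0.5·1 + -1.3·1.
Output[0,1]: The receptive field on the input at this output position is [3.1 / 5.8 / 4.4]. Elementwise product with the kernel and sum: 3.1·1 + 5.8·1.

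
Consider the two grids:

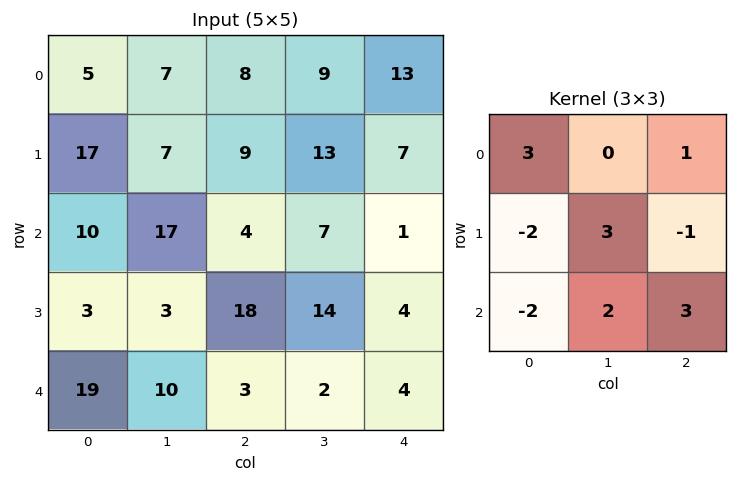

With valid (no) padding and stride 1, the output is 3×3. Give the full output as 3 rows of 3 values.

Output[0,0]: The receptive field on the input at this output position is [5 7 8 / 17 7 9 / 10 17 4]. Elementwise product with the kernel and sum: 5·3 + 8·1 + 17·-2 + 7·3 + 9·-1 + 10·-2 + 17·2 + 4·3.

27 25 60
141 77 50
10 84 25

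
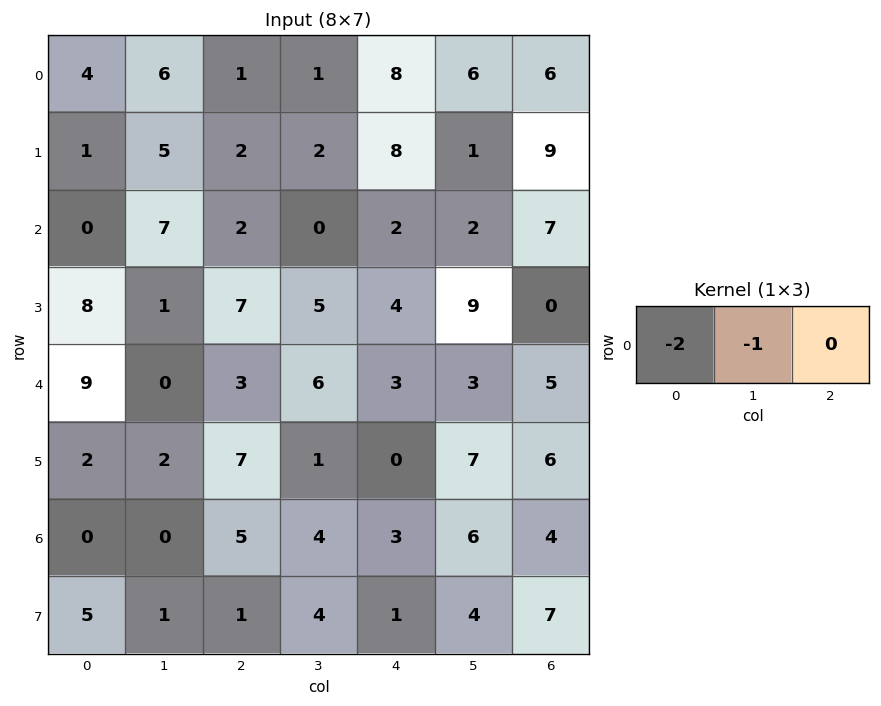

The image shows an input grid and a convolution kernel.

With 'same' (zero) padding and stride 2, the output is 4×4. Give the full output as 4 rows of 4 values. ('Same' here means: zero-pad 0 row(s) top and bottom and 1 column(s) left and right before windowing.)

Output[0,0]: The receptive field on the zero-padded input at this output position is [0 4 6]. Elementwise product with the kernel and sum: 0·-2 + 4·-1.

-4 -13 -10 -18
0 -16 -2 -11
-9 -3 -15 -11
0 -5 -11 -16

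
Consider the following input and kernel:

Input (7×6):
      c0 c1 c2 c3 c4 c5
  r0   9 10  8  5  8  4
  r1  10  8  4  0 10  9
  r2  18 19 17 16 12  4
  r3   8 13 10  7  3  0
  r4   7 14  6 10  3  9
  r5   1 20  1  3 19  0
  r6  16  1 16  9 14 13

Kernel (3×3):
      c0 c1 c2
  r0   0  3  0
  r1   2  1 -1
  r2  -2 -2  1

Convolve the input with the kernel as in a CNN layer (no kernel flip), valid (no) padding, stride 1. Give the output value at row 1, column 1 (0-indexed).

12

The receptive field on the input at this output position is [8 4 0 / 19 17 16 / 13 10 7]. Elementwise product with the kernel and sum: 4·3 + 19·2 + 17·1 + 16·-1 + 13·-2 + 10·-2 + 7·1.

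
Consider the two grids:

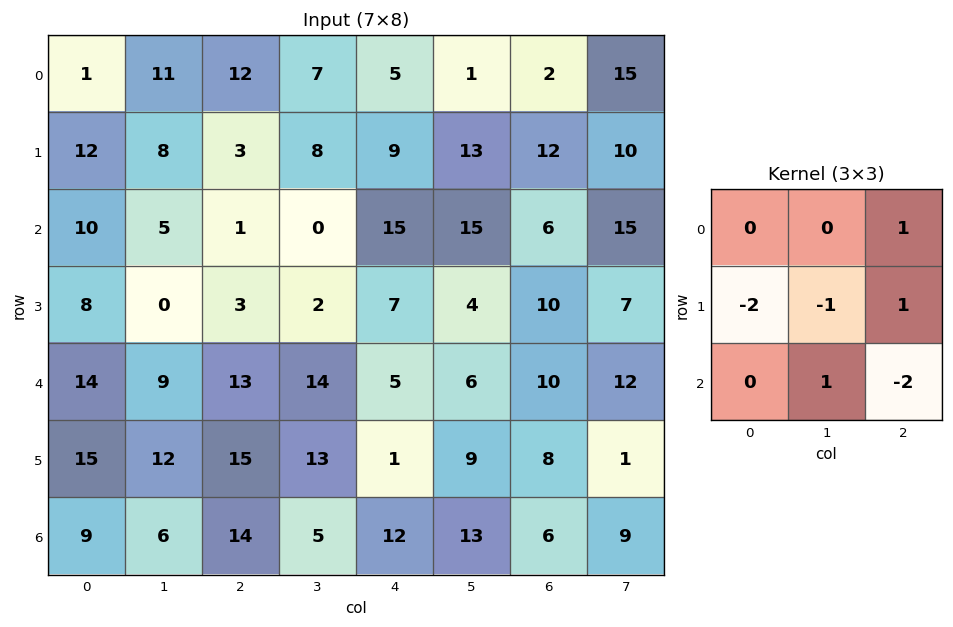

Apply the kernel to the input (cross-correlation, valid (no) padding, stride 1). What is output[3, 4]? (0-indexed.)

-3

The receptive field on the input at this output position is [7 4 10 / 5 6 10 / 1 9 8]. Elementwise product with the kernel and sum: 10·1 + 5·-2 + 6·-1 + 10·1 + 9·1 + 8·-2.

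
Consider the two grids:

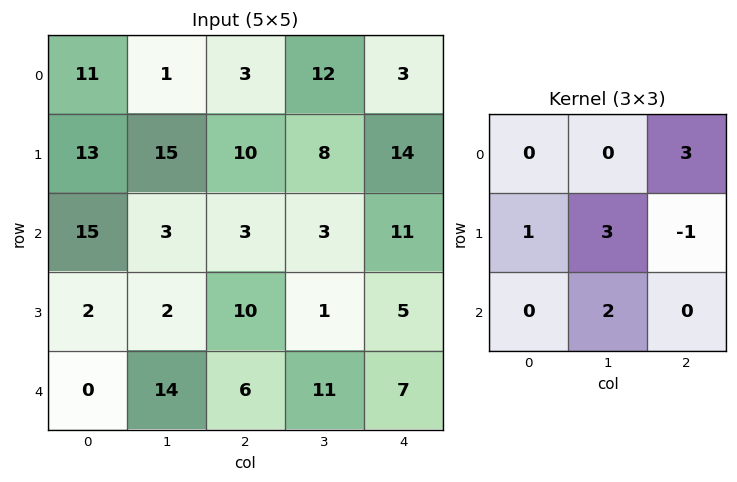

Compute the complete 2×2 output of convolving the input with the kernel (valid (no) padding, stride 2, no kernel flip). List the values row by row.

63 35
35 63

Output[0,0]: The receptive field on the input at this output position is [11 1 3 / 13 15 10 / 15 3 3]. Elementwise product with the kernel and sum: 3·3 + 13·1 + 15·3 + 10·-1 + 3·2.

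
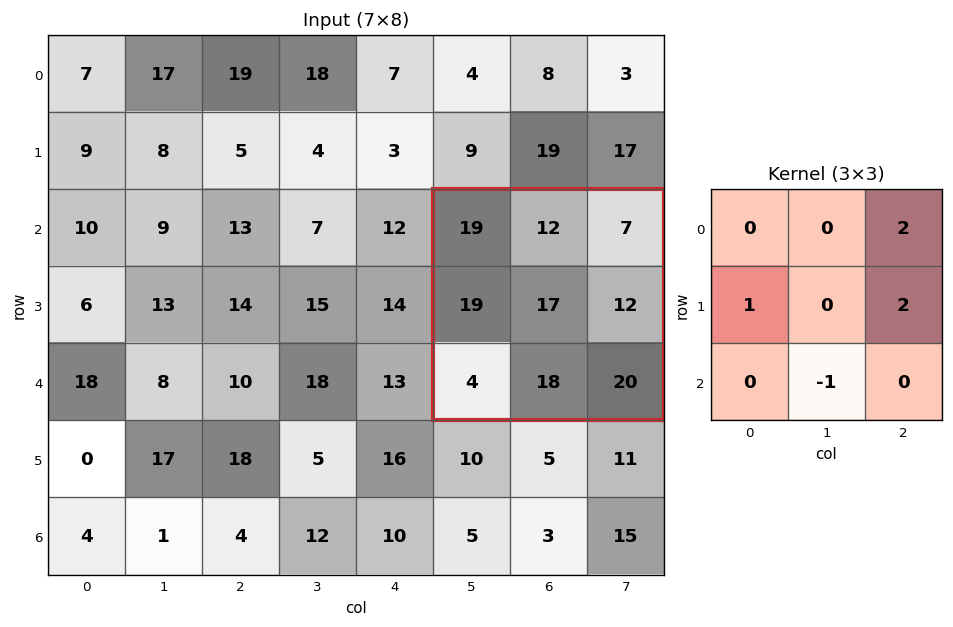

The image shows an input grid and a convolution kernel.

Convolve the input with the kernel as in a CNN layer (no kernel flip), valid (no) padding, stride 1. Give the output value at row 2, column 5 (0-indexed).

The receptive field on the input at this output position is [19 12 7 / 19 17 12 / 4 18 20]. Elementwise product with the kernel and sum: 7·2 + 19·1 + 12·2 + 18·-1.

39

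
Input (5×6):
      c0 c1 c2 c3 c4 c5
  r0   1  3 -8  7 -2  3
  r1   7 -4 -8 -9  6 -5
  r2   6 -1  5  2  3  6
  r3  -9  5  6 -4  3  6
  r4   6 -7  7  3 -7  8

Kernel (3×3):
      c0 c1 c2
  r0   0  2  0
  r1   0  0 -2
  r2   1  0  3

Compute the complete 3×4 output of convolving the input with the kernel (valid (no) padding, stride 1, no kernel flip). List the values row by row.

Output[0,0]: The receptive field on the input at this output position is [1 3 -8 / 7 -4 -8 / 6 -1 5]. Elementwise product with the kernel and sum: 3·2 + -8·-2 + 6·1 + 5·3.
Output[0,1]: The receptive field on the input at this output position is [3 -8 7 / -4 -8 -9 / -1 5 2]. Elementwise product with the kernel and sum: -8·2 + -9·-2 + -1·1 + 2·3.

43 7 16 26
-9 -27 -9 14
13 20 -16 21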